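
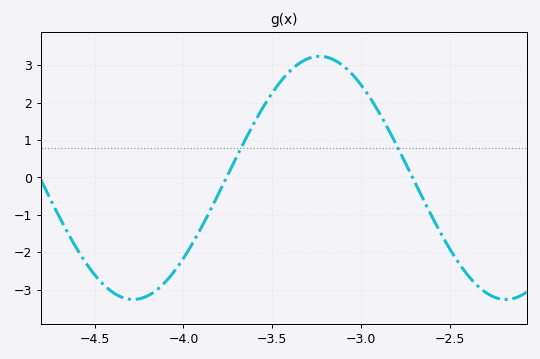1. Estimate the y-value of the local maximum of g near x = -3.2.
3.2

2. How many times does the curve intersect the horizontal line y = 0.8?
2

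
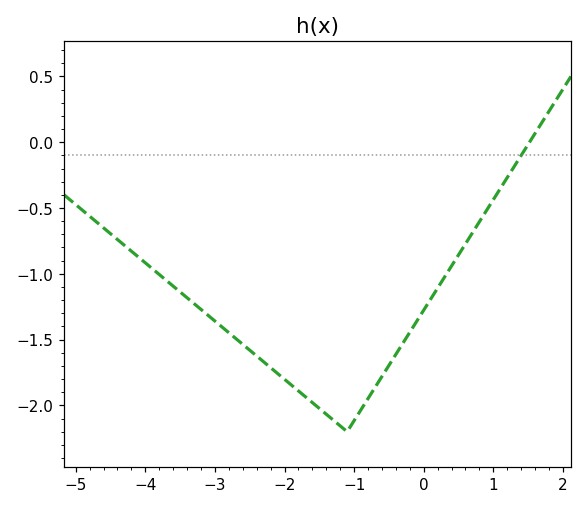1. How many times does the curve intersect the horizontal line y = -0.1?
1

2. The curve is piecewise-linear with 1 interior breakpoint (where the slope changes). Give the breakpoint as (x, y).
(-1.1, -2.2)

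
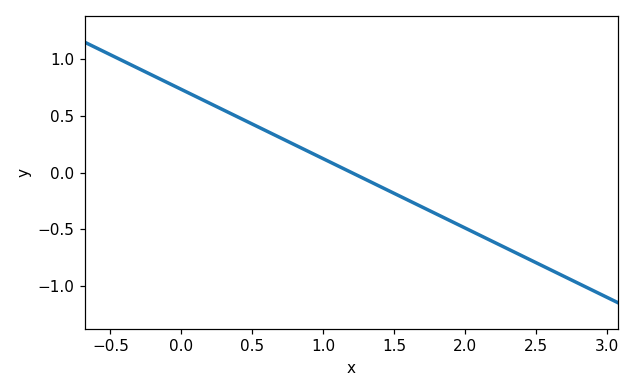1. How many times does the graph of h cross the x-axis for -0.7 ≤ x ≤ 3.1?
1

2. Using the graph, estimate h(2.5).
-0.8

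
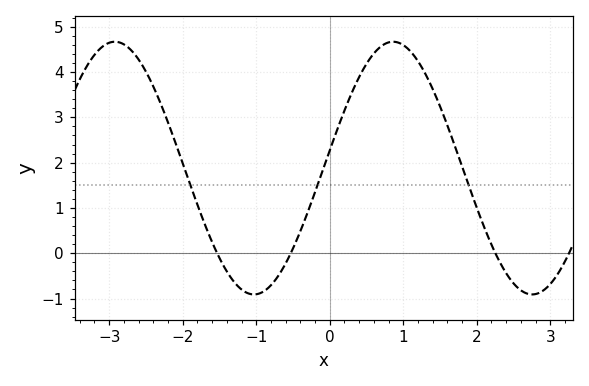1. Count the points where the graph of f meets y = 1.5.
3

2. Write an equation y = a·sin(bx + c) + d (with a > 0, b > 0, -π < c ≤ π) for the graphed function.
y = 2.79sin(1.7x + 0.14) + 1.88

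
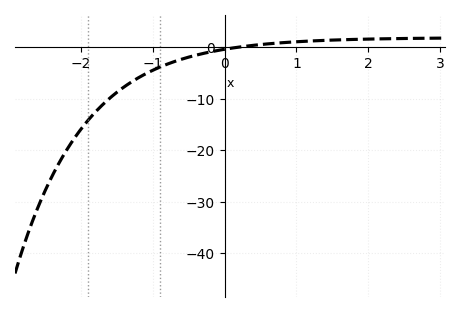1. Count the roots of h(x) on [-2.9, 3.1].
1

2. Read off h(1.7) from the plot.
1.43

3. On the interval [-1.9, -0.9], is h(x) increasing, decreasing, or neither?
increasing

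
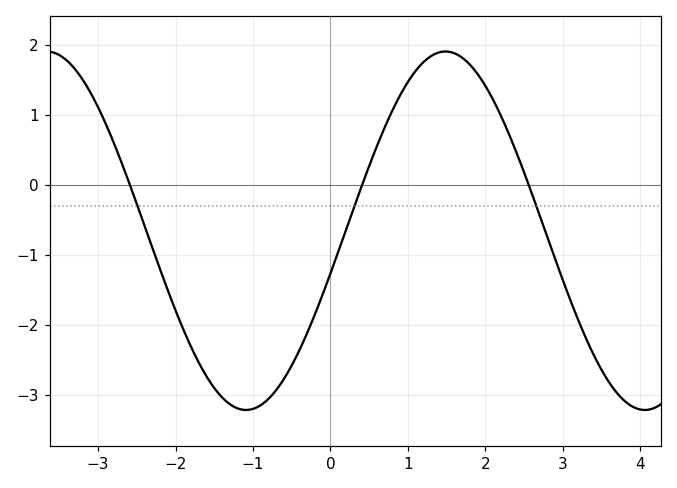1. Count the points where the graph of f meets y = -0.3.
3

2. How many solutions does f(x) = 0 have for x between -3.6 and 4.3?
3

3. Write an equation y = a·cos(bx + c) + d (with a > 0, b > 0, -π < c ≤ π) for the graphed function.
y = 2.56cos(1.22x - 1.81) - 0.66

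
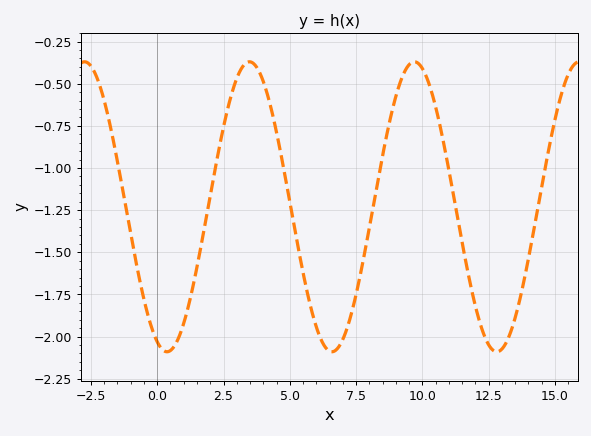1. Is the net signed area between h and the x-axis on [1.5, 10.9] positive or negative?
negative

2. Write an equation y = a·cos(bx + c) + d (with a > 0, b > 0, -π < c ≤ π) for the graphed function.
y = 0.86cos(1x + 2.8) - 1.23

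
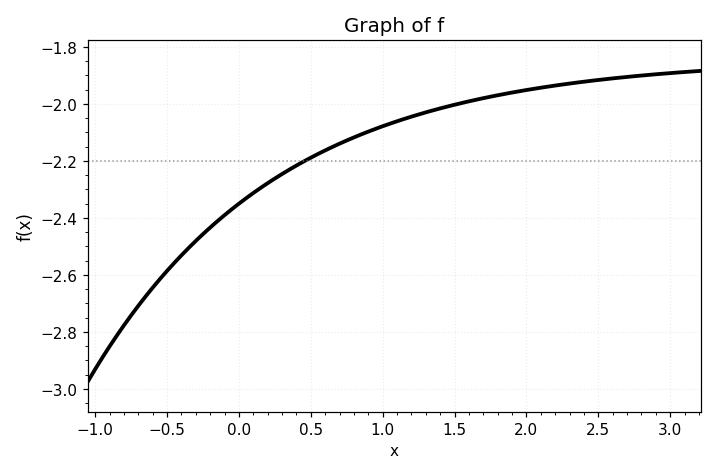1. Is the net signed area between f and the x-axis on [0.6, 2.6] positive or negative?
negative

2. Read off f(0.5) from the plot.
-2.18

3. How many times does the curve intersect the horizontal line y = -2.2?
1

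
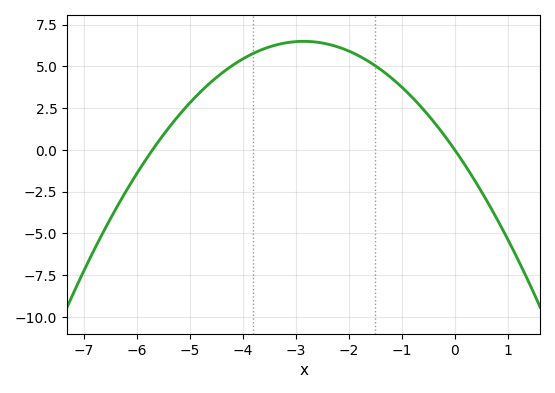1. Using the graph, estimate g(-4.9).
3.14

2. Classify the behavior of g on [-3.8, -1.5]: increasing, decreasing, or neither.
neither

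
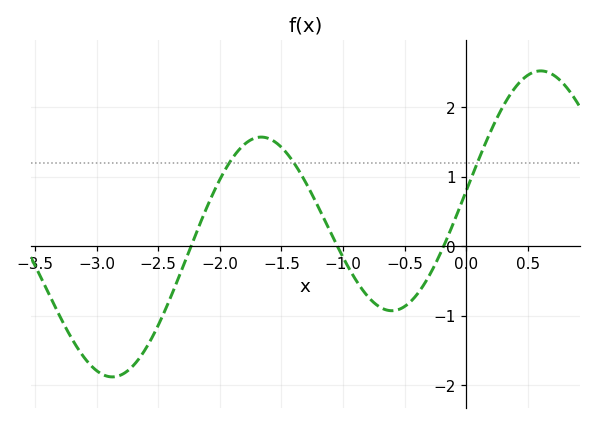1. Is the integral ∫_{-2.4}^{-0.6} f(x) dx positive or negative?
positive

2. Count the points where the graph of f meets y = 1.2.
3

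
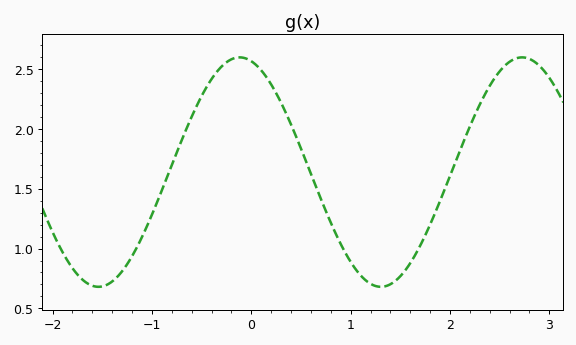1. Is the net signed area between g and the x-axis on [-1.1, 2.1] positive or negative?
positive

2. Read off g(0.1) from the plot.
2.49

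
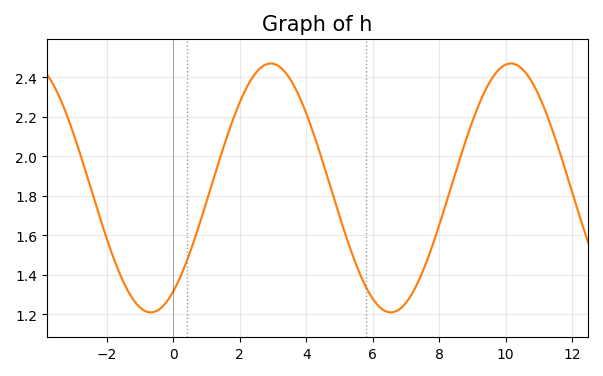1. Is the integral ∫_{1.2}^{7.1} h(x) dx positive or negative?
positive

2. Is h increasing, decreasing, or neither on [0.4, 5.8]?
neither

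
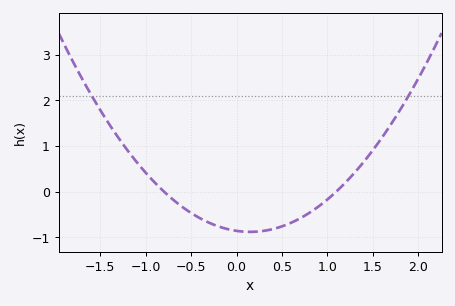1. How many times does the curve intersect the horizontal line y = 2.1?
2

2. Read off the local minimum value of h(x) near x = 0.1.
-0.884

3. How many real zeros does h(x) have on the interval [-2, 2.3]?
2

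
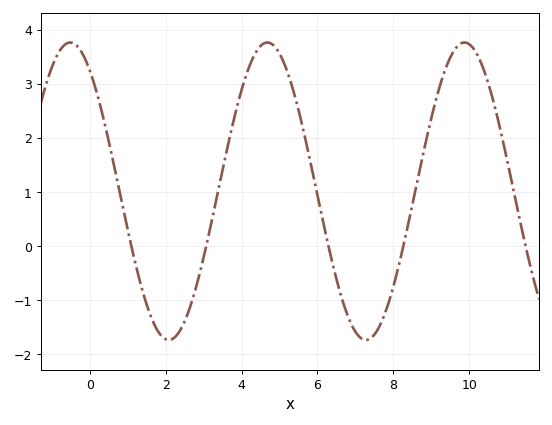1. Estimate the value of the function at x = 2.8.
-0.8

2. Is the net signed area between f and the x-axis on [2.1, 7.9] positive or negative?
positive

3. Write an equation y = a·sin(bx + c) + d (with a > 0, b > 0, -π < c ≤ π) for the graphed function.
y = 2.75sin(1.2x + 2.2) + 1.01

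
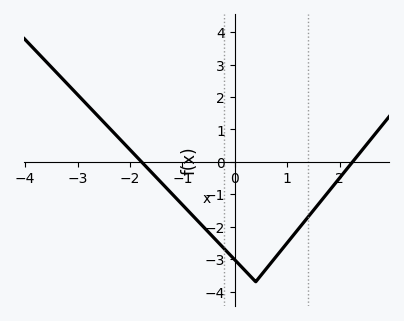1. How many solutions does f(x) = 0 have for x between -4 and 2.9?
2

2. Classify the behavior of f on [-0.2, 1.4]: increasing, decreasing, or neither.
neither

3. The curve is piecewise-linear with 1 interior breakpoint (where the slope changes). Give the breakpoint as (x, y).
(0.4, -3.7)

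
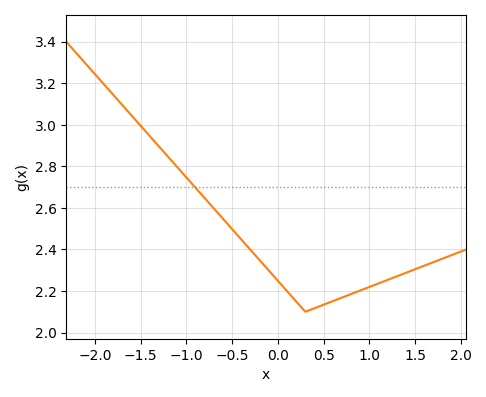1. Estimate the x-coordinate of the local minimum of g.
0.301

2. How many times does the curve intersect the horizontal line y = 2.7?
1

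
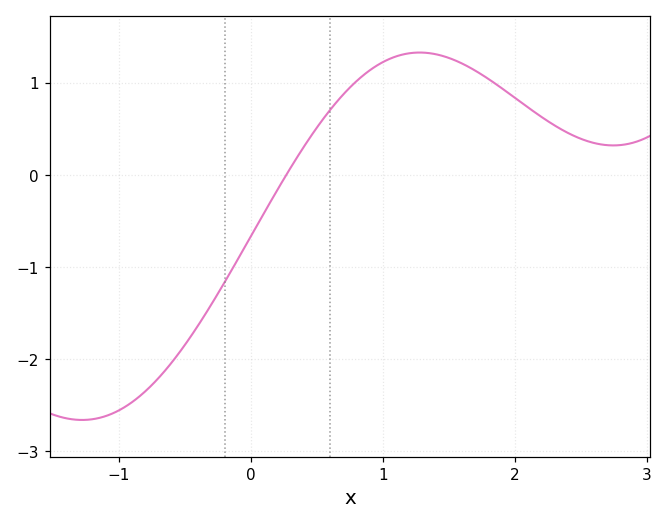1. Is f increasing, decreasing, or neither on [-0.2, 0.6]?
increasing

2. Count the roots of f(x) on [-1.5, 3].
1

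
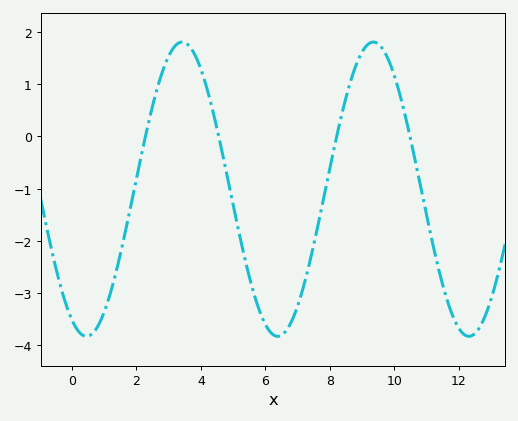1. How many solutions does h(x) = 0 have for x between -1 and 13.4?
4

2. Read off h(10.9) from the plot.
-1.23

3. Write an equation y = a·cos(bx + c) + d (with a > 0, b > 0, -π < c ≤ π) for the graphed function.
y = 2.82cos(1.06x + 2.66) - 1.01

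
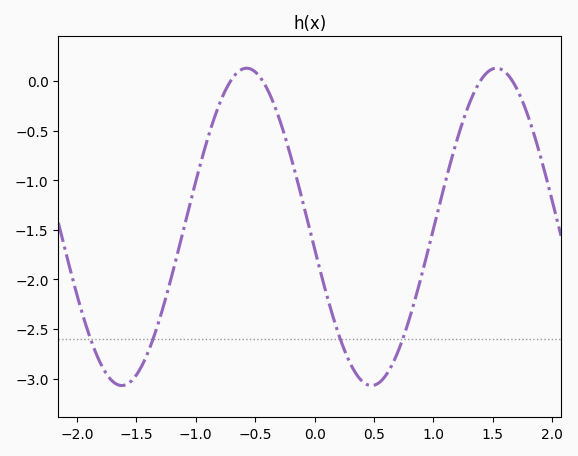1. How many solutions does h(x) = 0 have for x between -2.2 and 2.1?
4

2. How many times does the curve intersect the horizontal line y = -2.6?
4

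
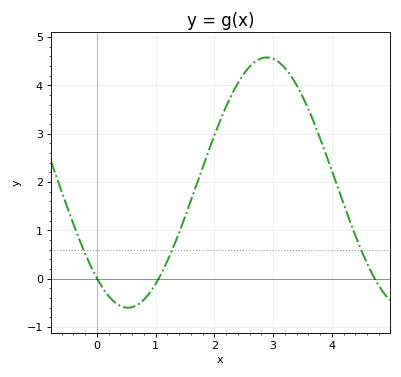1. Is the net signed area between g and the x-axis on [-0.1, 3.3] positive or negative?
positive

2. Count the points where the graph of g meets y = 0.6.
3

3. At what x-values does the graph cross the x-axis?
0, 1, 4.7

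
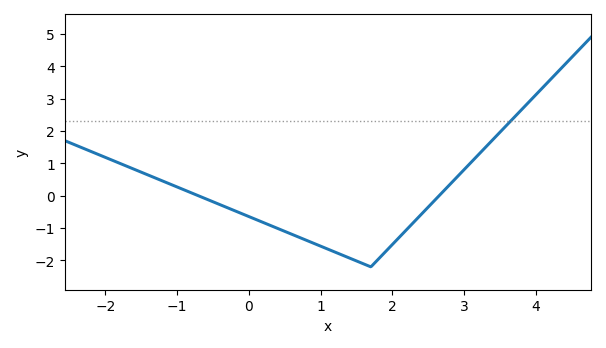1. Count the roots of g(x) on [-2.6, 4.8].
2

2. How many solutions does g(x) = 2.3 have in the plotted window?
1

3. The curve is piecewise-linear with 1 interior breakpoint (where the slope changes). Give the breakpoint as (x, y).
(1.7, -2.2)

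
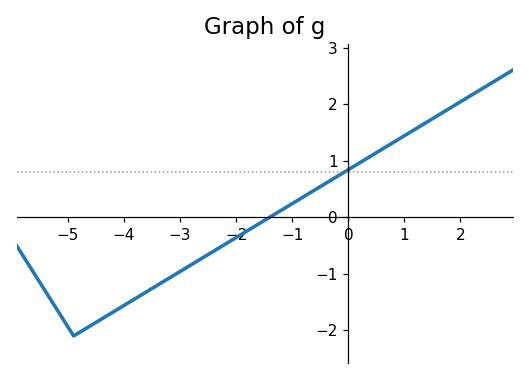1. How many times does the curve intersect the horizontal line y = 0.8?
1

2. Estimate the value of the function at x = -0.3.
0.7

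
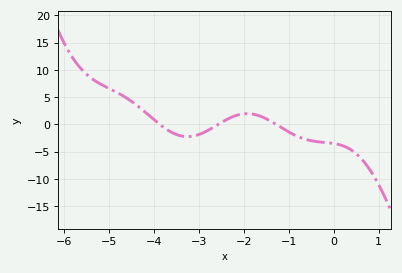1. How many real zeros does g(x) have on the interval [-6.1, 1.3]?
3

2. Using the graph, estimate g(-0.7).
-2.53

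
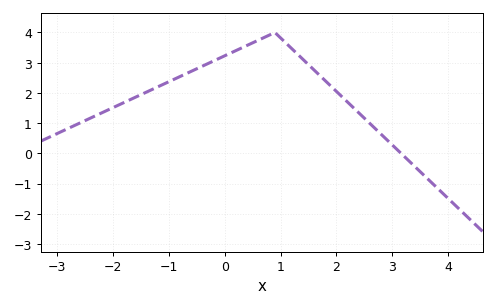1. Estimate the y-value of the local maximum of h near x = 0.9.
4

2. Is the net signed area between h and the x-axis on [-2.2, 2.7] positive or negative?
positive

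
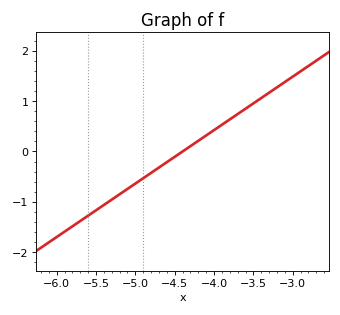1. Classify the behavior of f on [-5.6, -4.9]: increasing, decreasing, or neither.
increasing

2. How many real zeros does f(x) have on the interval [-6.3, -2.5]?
1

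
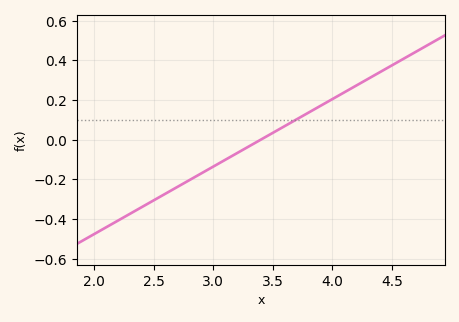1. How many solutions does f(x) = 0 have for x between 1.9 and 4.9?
1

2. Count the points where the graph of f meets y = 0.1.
1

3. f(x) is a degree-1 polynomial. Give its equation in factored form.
y = 0.34(x - 3.4)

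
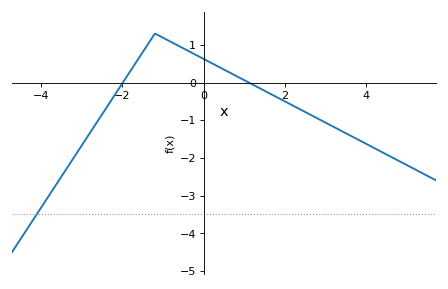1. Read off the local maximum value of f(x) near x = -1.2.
1.3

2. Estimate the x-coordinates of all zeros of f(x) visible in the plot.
-1.99, 1.11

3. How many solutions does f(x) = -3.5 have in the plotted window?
1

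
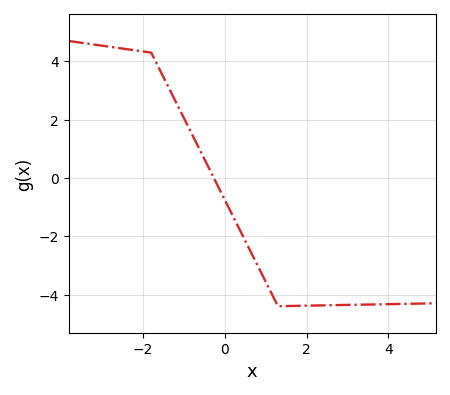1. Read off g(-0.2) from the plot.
-0.2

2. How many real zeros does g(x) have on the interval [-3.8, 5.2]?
1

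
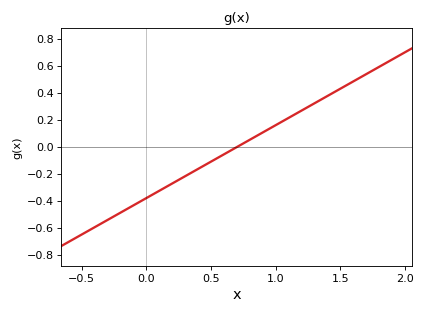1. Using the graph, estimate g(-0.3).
-0.54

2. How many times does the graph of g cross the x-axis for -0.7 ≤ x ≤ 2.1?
1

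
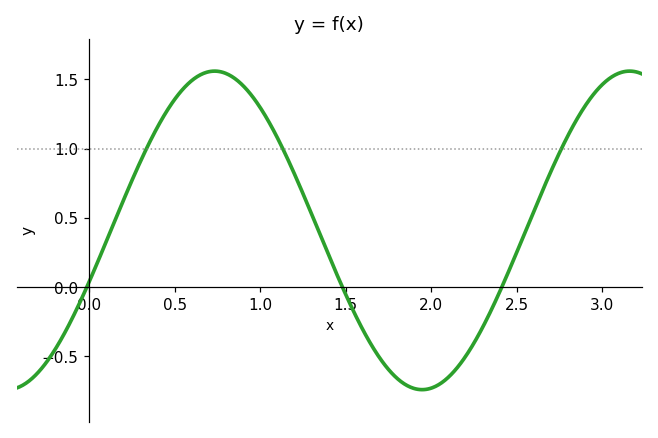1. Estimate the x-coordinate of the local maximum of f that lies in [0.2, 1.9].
0.75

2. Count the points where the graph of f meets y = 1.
3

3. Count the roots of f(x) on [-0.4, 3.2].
3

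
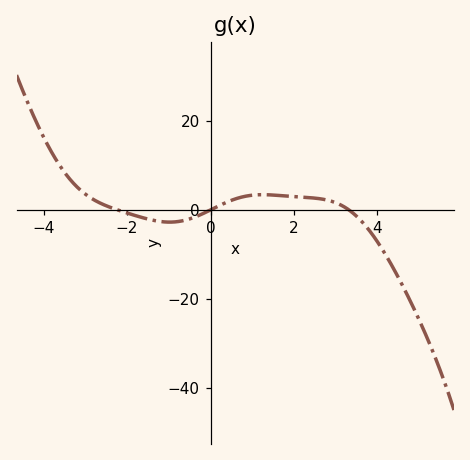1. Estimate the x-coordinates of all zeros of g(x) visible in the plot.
-2.2, 0, 3.4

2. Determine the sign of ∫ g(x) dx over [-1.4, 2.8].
positive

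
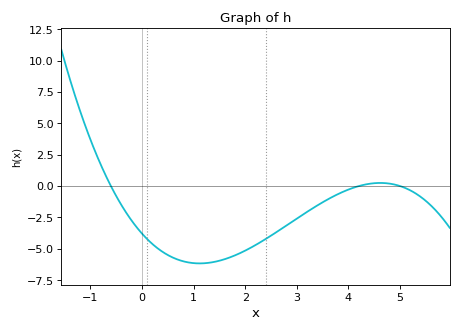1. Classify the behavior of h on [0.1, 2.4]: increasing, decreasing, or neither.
neither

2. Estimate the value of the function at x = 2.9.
-2.8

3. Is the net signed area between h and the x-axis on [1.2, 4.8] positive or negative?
negative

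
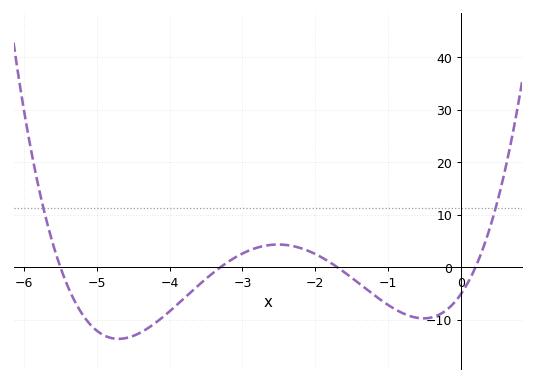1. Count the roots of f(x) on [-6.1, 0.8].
4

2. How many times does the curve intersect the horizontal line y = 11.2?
2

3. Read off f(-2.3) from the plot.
3.98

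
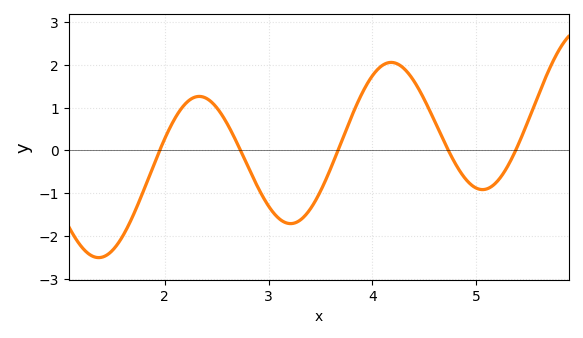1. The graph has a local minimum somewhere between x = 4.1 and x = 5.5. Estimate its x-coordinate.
5.1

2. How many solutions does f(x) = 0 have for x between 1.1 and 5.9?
5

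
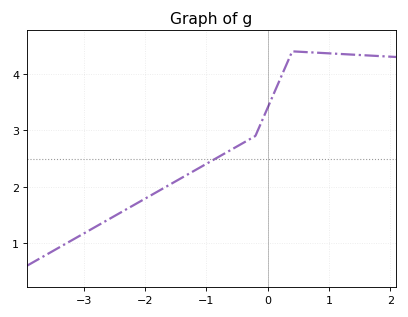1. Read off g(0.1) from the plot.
3.6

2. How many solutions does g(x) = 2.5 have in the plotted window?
1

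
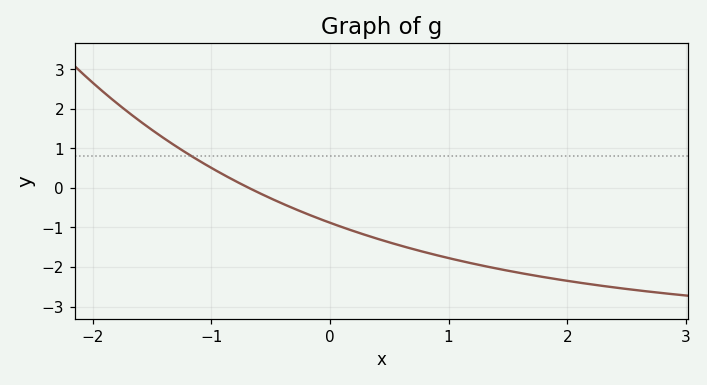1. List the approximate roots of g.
-0.683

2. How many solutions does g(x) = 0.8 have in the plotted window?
1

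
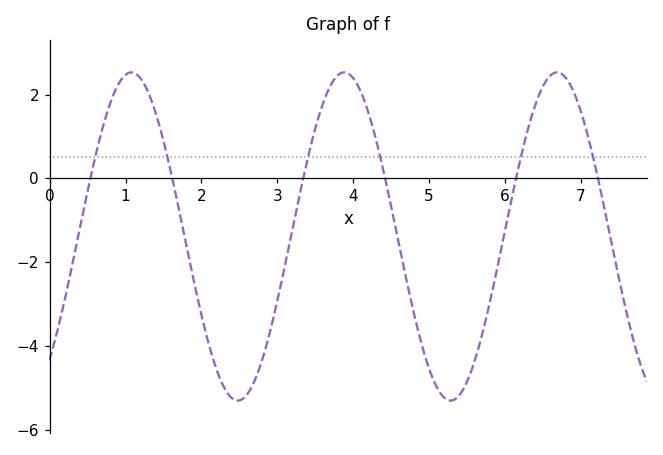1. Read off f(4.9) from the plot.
-3.95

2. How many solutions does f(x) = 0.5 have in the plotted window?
6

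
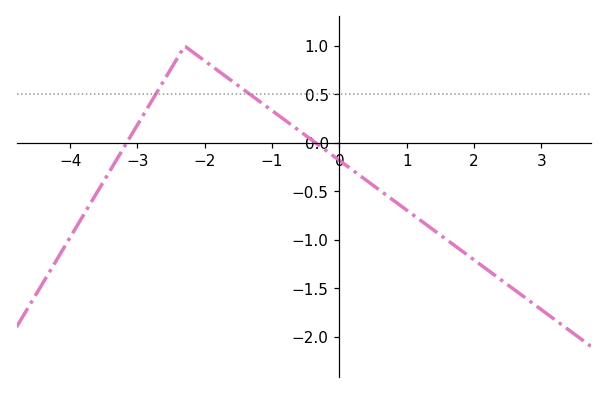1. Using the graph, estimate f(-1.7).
0.7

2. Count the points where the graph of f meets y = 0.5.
2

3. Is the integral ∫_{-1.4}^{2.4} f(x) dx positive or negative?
negative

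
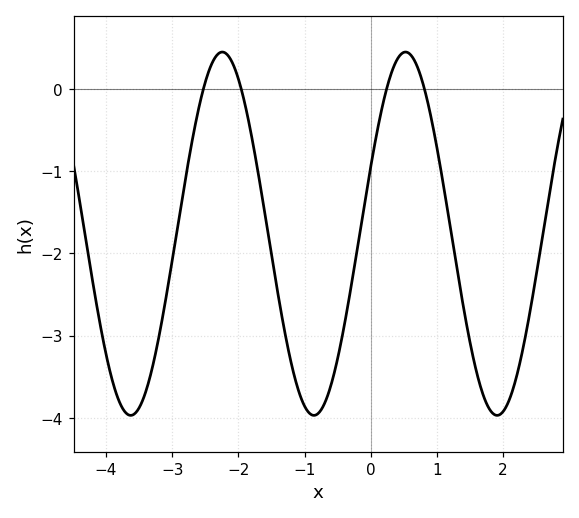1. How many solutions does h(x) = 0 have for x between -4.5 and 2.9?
4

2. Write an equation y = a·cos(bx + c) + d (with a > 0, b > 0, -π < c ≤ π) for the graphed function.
y = 2.21cos(2.3x - 1.2) - 1.76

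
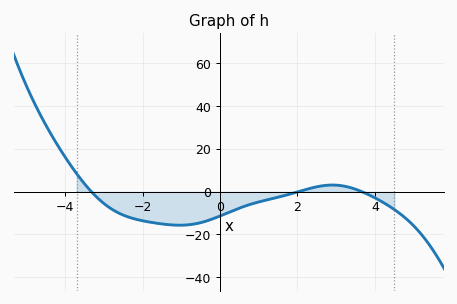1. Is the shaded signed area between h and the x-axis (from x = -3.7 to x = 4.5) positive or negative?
negative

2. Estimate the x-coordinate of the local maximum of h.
2.9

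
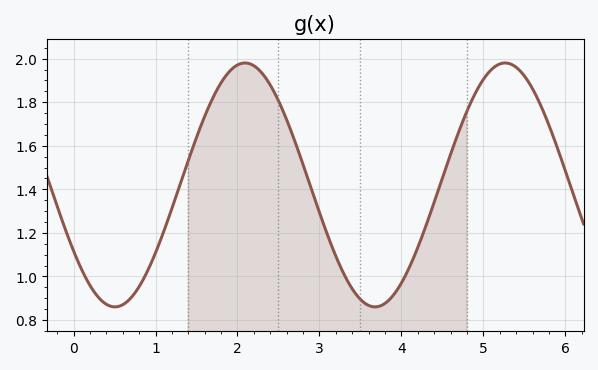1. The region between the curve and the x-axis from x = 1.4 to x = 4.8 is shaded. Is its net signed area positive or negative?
positive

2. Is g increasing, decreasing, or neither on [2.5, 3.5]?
decreasing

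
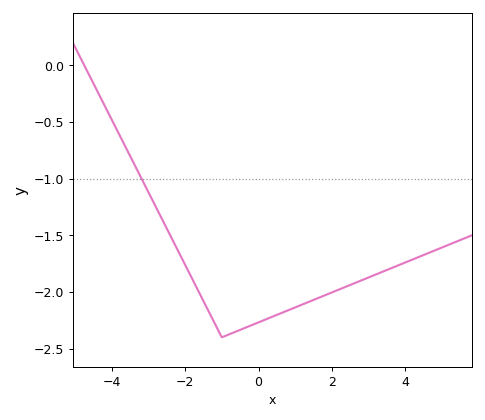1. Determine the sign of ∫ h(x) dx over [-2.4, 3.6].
negative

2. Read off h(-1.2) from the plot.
-2.25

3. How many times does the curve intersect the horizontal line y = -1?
1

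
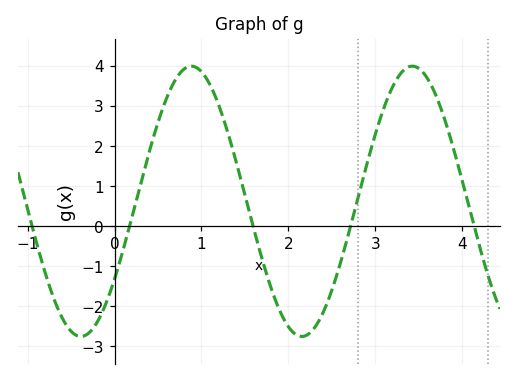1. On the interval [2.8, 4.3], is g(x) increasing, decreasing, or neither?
neither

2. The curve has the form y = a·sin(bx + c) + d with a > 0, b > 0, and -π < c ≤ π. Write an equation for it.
y = 3.37sin(2.5x - 0.61) + 0.62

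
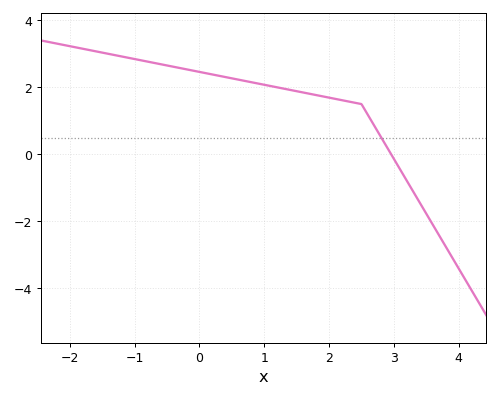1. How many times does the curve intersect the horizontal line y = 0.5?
1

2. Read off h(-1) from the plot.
2.84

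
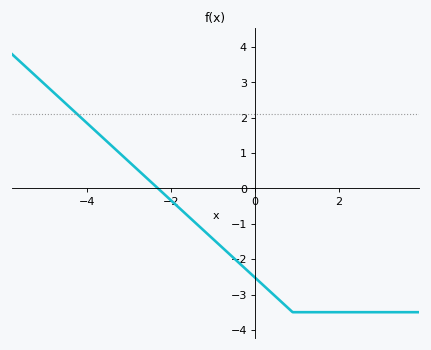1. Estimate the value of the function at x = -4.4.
2.3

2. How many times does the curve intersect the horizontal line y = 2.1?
1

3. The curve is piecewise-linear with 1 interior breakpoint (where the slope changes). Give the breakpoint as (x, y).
(0.9, -3.5)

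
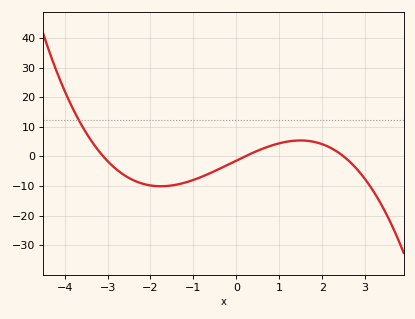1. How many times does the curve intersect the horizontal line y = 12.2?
1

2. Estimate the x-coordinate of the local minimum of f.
-1.76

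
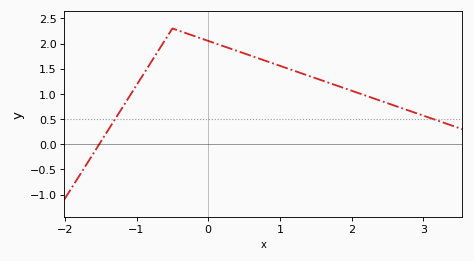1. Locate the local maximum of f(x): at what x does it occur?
-0.498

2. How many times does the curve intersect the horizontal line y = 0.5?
2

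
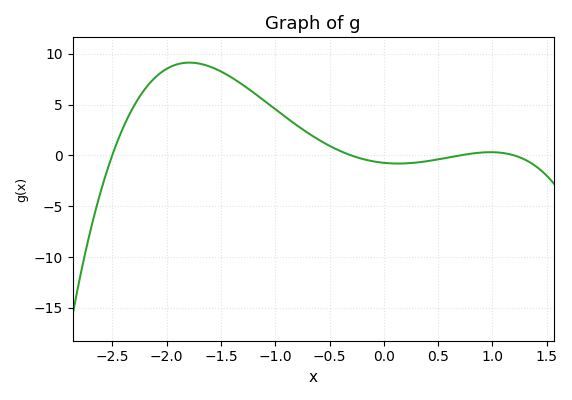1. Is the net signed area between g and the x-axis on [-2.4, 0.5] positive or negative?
positive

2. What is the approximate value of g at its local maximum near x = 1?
0.318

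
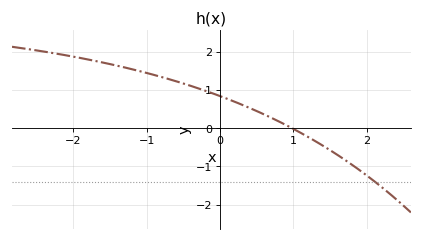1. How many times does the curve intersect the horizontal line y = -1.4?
1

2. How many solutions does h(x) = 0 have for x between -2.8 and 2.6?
1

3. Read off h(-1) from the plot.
1.4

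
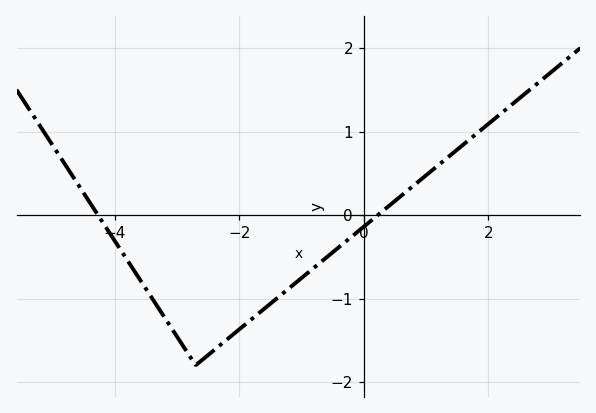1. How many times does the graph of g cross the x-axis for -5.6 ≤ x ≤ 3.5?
2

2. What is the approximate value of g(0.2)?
0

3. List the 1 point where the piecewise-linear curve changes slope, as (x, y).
(-2.7, -1.8)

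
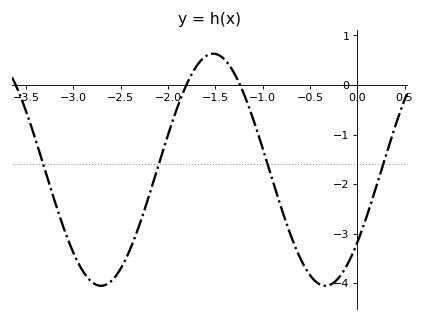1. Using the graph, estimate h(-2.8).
-4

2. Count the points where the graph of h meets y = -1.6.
4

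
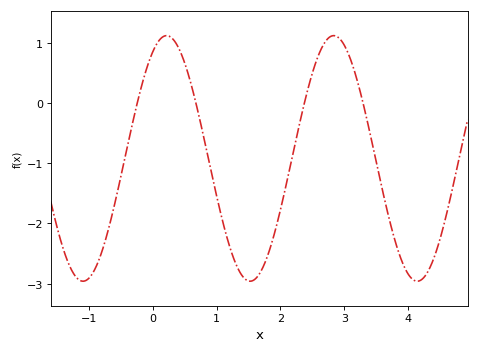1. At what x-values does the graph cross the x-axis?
-0.2, 0.7, 2.4, 3.3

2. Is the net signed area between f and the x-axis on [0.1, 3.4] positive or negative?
negative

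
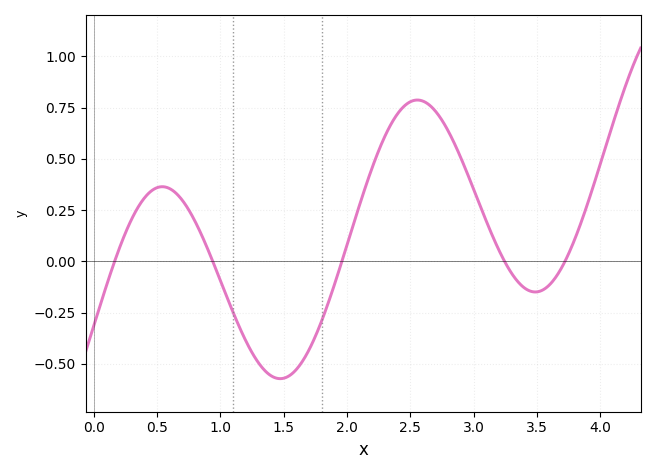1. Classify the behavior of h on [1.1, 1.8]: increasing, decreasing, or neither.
neither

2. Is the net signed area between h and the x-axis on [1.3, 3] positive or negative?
positive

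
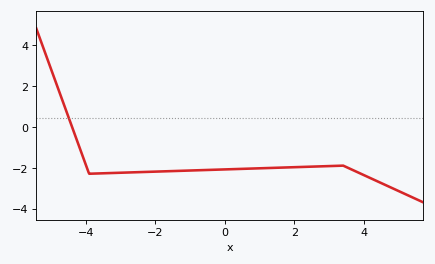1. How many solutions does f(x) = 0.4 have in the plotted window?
1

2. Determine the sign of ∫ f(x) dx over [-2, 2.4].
negative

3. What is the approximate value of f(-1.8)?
-2.18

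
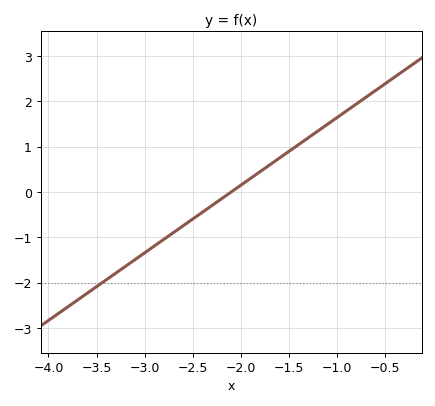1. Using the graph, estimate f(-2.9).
-1.19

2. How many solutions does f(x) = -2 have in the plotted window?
1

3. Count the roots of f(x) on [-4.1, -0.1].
1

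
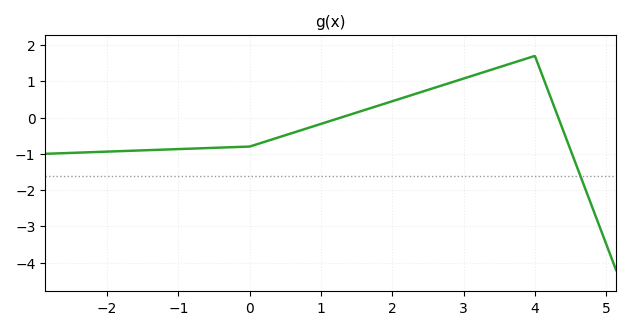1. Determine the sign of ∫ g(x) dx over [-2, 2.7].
negative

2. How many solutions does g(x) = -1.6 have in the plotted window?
1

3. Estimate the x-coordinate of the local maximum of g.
4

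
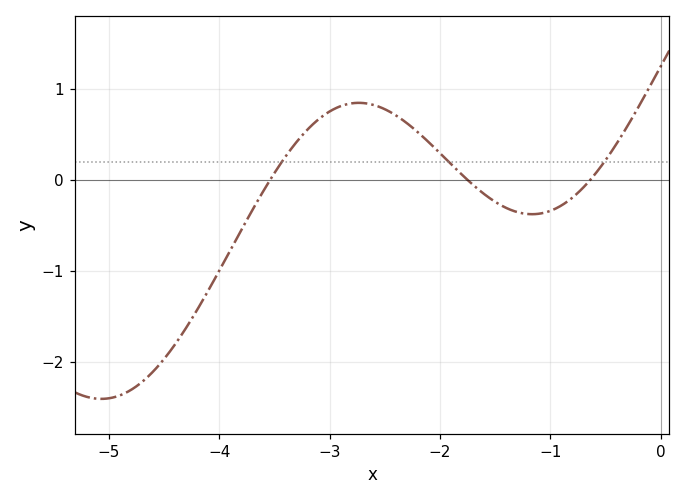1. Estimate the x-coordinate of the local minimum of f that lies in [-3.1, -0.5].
-1.17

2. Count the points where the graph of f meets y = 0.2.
3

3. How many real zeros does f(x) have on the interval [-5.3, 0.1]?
3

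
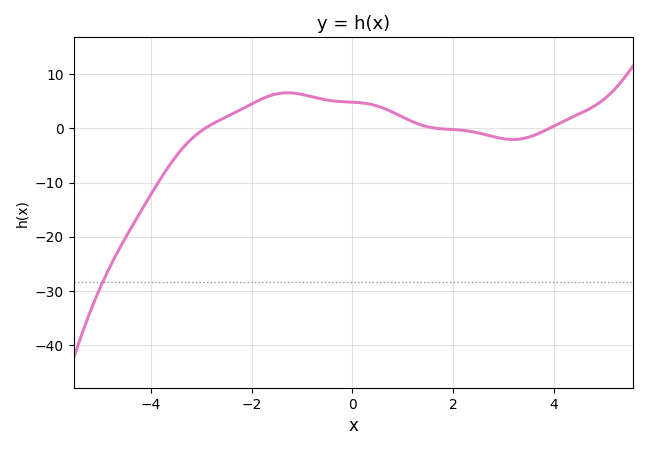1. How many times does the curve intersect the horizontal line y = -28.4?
1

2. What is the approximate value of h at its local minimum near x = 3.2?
-2.07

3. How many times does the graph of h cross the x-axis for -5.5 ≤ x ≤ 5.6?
3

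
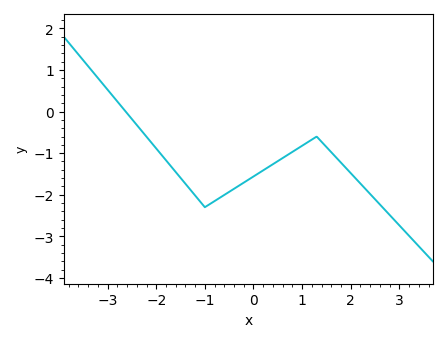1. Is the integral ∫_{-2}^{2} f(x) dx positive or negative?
negative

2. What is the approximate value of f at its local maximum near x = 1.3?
-0.6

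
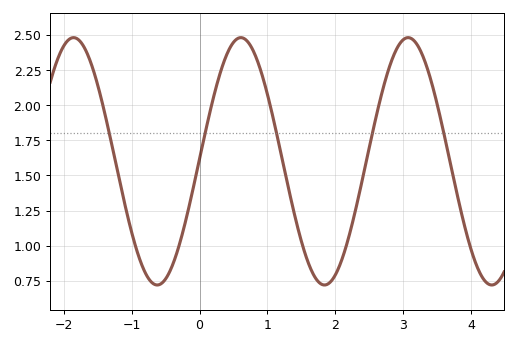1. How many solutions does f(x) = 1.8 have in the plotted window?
5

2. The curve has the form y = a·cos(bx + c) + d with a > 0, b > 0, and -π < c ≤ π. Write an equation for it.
y = 0.88cos(2.5x - 1.6) + 1.6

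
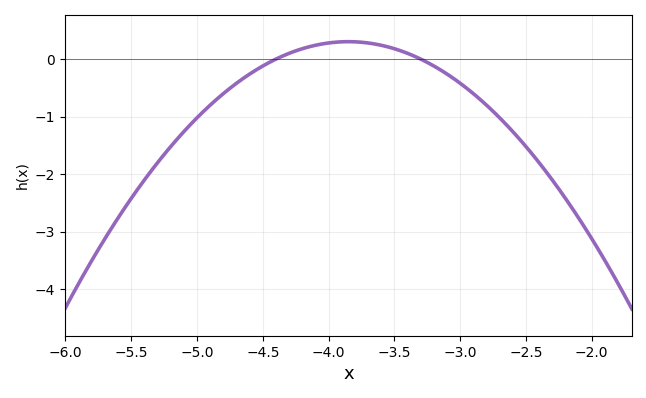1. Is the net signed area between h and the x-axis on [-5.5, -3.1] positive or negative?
negative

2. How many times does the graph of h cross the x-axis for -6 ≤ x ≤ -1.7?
2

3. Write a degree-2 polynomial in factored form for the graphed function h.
y = -1(x + 4.4)(x + 3.3)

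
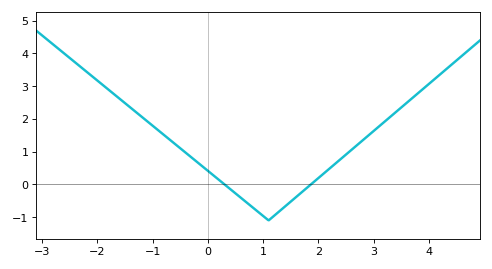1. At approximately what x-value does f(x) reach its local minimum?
1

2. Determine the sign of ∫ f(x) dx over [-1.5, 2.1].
positive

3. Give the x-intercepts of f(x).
0.4, 1.8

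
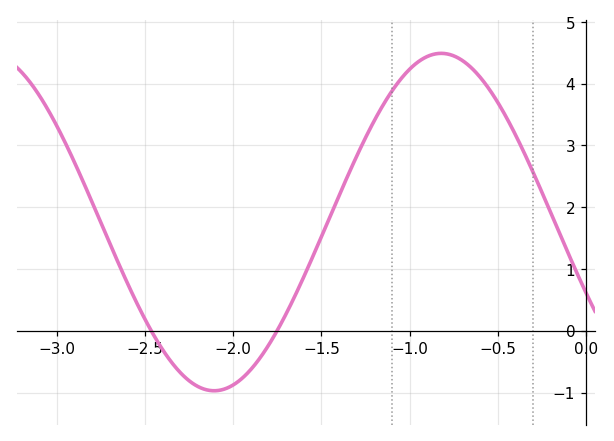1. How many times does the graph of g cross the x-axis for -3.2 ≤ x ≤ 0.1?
2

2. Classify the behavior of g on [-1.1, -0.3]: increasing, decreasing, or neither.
neither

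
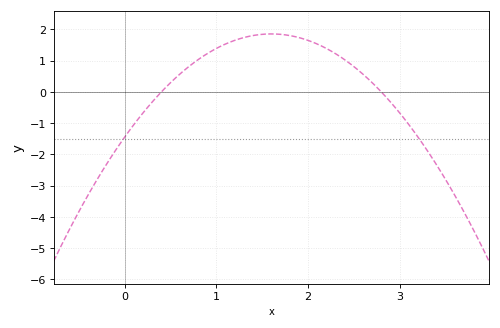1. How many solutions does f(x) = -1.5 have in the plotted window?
2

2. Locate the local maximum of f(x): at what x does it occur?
1.6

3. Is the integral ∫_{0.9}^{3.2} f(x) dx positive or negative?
positive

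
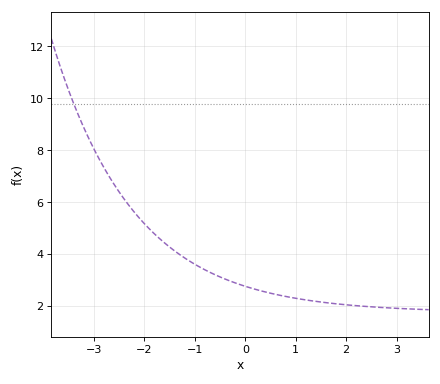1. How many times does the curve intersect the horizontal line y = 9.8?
1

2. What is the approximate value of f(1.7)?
2.11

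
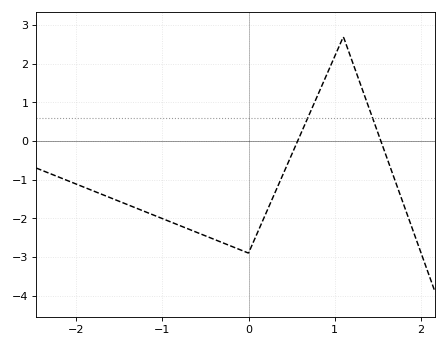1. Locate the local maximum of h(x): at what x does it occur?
1.1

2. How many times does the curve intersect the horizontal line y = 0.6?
2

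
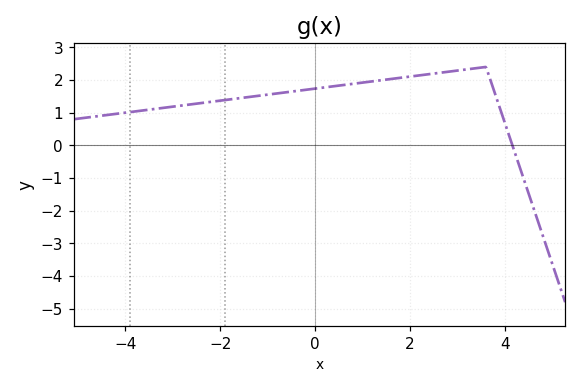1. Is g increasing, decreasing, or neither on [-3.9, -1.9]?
increasing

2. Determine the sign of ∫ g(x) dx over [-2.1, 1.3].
positive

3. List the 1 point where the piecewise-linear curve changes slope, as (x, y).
(3.6, 2.4)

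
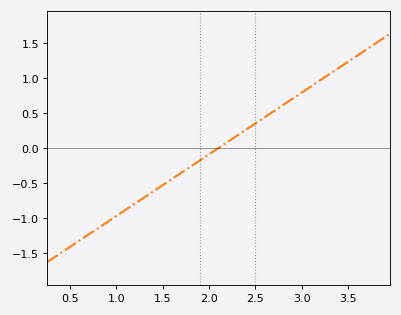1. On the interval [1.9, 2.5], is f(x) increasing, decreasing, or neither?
increasing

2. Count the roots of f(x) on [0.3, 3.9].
1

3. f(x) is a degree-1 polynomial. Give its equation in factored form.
y = 0.88(x - 2.1)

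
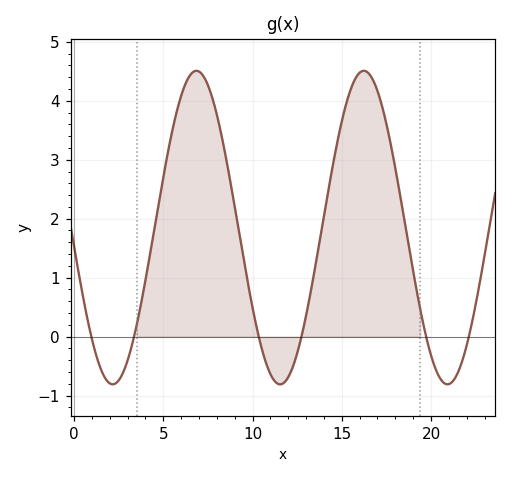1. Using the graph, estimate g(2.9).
-0.5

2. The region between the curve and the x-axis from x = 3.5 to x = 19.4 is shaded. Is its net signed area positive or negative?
positive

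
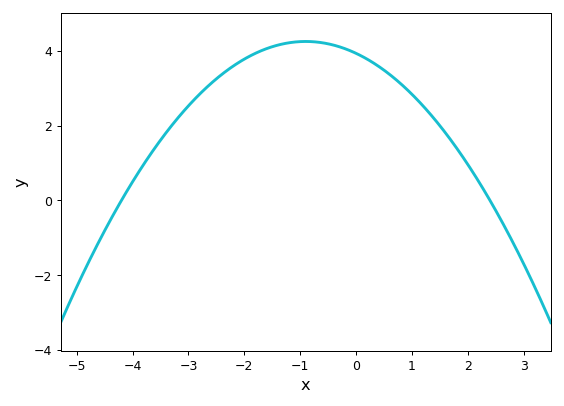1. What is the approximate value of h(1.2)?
2.6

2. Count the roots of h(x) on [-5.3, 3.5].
2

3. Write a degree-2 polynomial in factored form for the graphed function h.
y = -0.39(x + 4.2)(x - 2.4)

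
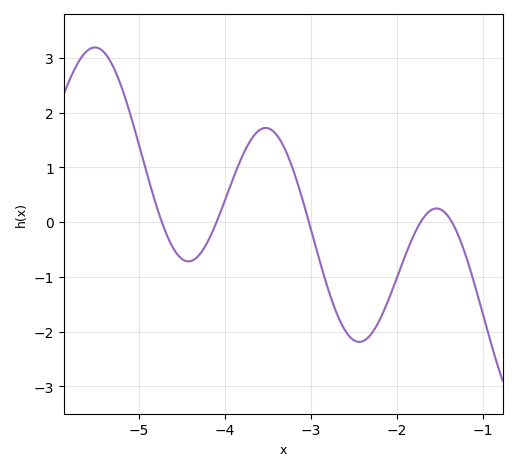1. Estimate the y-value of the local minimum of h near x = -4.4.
-0.7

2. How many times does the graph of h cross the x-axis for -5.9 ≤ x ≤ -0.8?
5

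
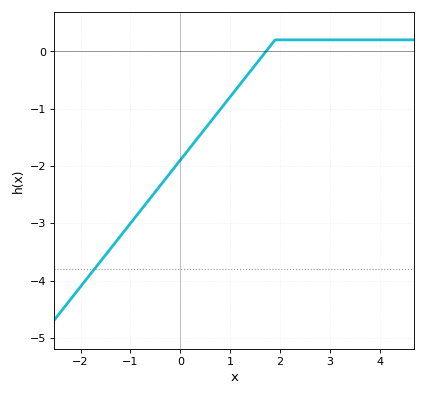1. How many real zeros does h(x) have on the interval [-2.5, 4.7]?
1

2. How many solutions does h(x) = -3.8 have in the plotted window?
1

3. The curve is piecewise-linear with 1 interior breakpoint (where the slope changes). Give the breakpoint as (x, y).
(1.9, 0.2)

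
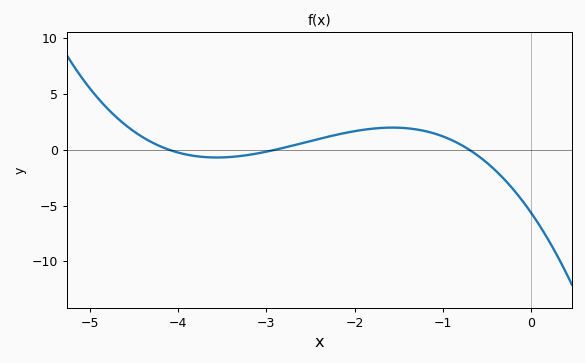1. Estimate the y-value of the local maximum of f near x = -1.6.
2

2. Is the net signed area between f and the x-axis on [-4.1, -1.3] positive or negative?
positive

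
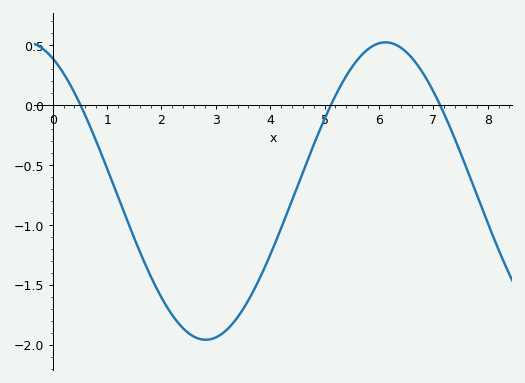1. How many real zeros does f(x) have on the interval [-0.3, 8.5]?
3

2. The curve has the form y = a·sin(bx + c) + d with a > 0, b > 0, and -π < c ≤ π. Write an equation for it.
y = 1.24sin(0.95x + 2.04) - 0.72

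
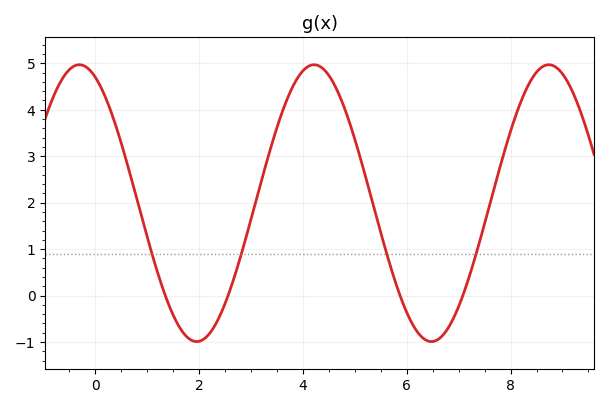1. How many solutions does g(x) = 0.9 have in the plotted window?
4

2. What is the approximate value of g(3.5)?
3.6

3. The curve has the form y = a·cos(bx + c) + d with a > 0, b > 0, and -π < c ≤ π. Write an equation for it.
y = 2.98cos(1.4x + 0.42) + 1.99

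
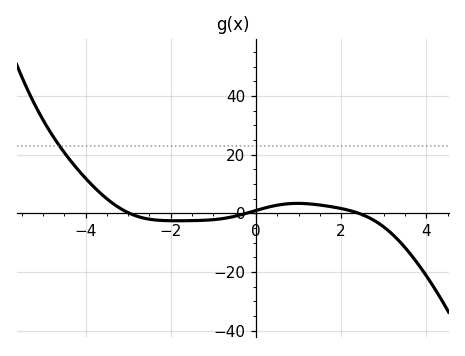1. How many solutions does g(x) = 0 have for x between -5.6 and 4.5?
3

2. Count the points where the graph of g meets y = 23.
1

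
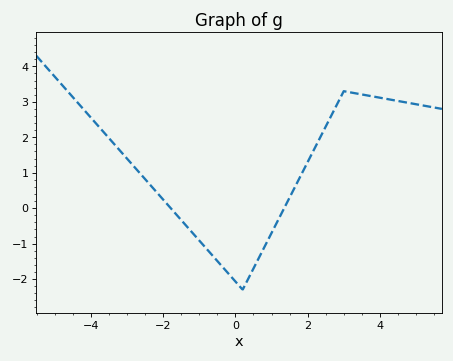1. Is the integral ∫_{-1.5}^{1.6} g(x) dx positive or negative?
negative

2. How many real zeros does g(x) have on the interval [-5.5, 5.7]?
2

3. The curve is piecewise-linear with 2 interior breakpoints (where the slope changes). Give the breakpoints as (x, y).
(0.2, -2.3); (3, 3.3)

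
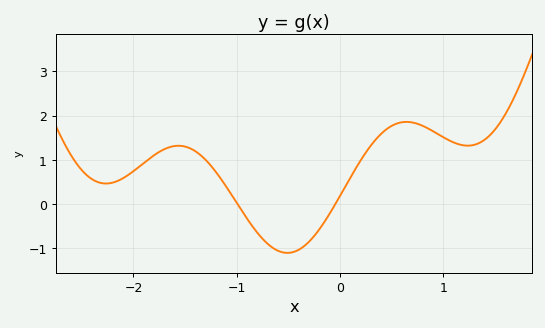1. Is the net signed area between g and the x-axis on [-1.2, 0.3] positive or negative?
negative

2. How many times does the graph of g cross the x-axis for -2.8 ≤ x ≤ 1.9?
2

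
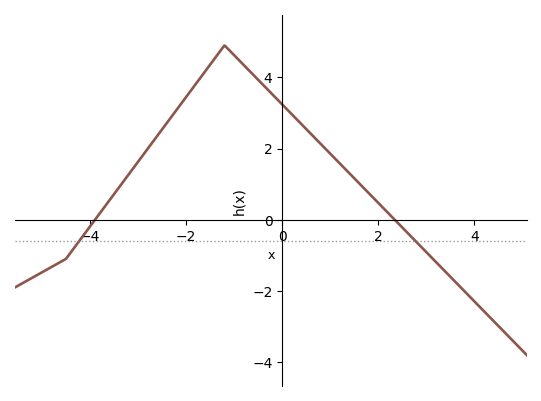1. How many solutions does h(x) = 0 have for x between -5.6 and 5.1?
2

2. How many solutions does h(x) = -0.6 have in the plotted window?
2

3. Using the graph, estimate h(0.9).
2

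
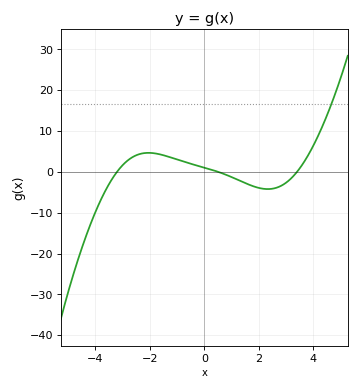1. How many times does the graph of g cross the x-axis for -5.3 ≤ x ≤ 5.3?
3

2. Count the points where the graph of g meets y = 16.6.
1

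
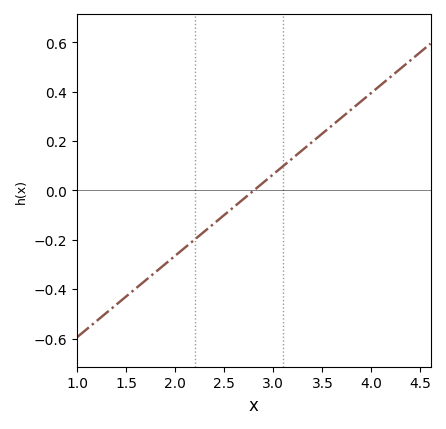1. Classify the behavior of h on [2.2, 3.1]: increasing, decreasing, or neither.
increasing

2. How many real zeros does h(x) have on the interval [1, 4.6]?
1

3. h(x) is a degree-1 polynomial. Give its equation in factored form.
y = 0.33(x - 2.8)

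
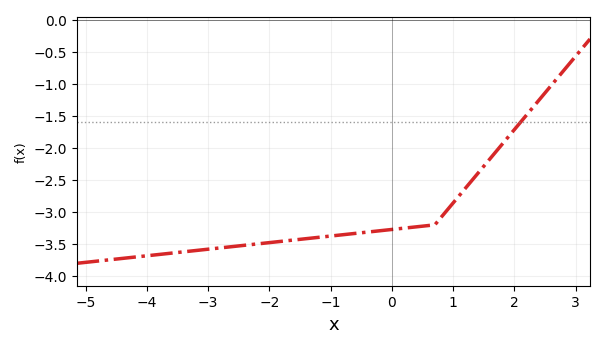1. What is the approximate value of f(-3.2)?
-3.6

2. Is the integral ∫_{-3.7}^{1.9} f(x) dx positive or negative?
negative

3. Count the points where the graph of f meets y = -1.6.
1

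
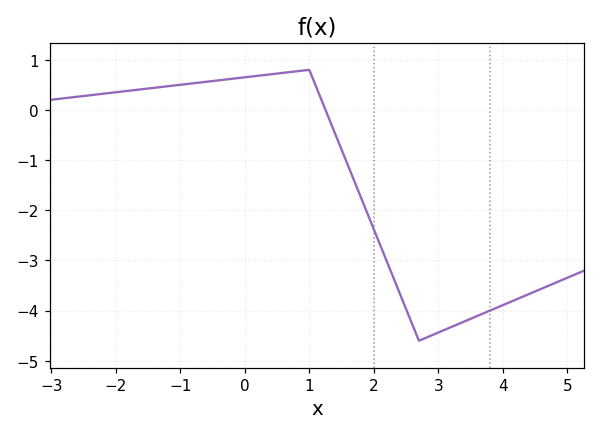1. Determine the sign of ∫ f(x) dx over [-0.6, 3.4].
negative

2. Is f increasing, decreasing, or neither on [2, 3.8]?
neither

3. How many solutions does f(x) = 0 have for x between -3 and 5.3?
1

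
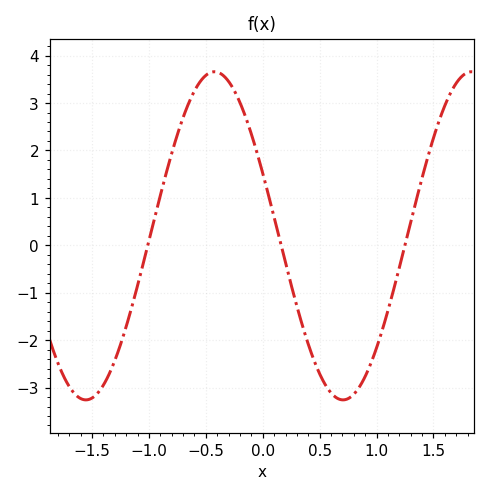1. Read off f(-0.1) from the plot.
2.3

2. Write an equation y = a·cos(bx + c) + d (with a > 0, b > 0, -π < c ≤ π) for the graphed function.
y = 3.46cos(2.8x + 1.2) + 0.2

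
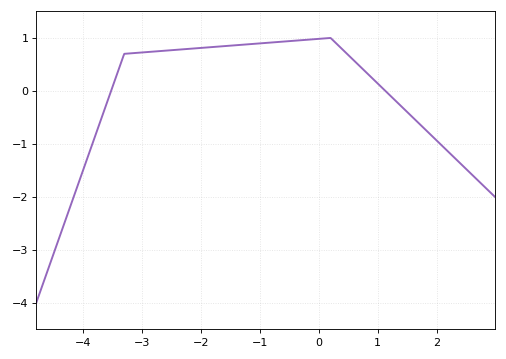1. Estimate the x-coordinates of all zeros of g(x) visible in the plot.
-3.52, 1.13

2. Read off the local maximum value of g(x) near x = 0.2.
1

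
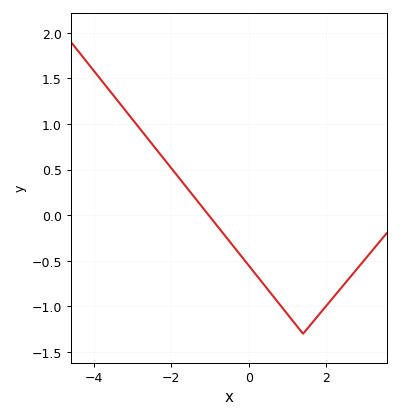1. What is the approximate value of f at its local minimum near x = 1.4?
-1.3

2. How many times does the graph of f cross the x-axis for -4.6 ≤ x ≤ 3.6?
1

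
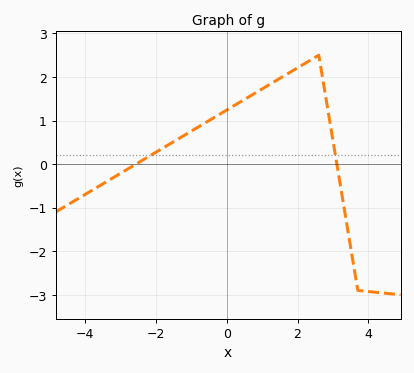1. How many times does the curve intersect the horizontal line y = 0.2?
2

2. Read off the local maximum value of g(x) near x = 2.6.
2.5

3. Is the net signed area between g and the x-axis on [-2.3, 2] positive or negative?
positive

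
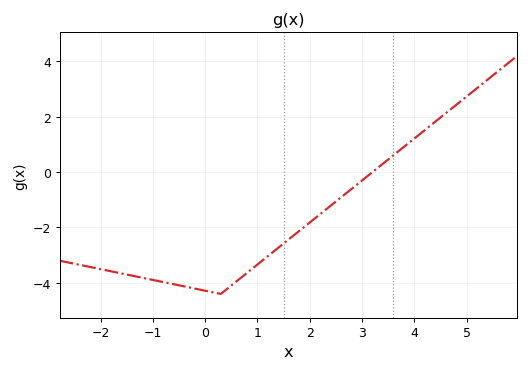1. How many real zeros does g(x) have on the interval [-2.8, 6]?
1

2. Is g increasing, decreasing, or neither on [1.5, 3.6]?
increasing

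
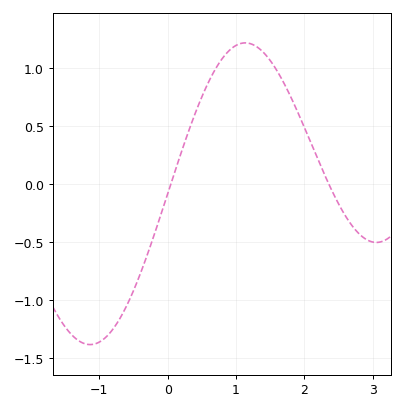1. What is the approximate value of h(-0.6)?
-1.05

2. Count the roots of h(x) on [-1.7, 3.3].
2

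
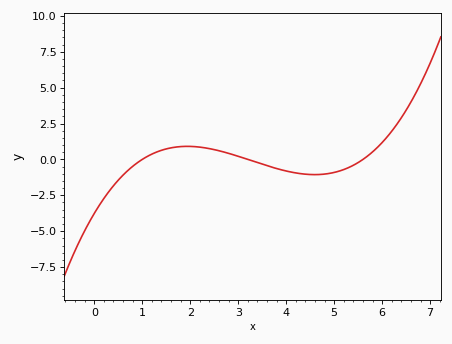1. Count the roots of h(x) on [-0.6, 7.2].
3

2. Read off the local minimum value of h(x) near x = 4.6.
-1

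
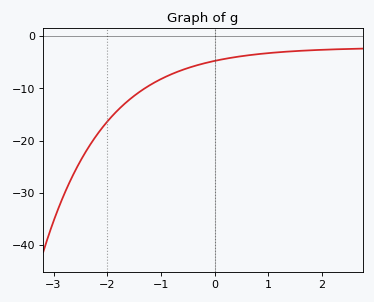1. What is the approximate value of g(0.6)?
-3.72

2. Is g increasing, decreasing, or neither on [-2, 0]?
increasing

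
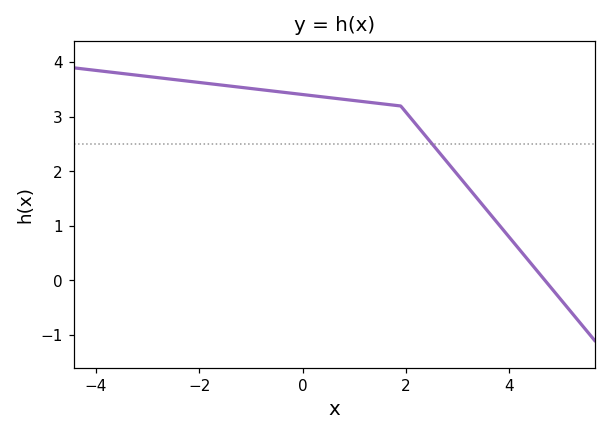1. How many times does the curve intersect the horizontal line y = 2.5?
1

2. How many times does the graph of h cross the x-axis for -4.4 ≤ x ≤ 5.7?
1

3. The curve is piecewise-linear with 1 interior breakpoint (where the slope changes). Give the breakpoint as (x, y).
(1.9, 3.2)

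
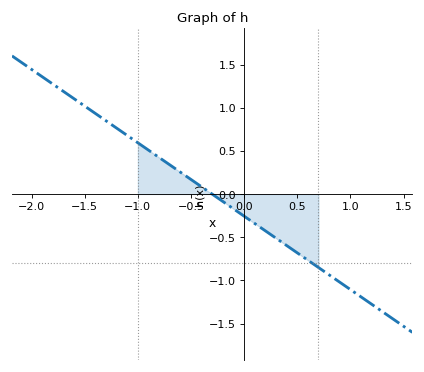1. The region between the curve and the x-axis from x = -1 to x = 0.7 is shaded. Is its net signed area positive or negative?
negative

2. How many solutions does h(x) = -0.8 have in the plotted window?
1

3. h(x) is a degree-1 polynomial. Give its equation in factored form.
y = -0.85(x + 0.3)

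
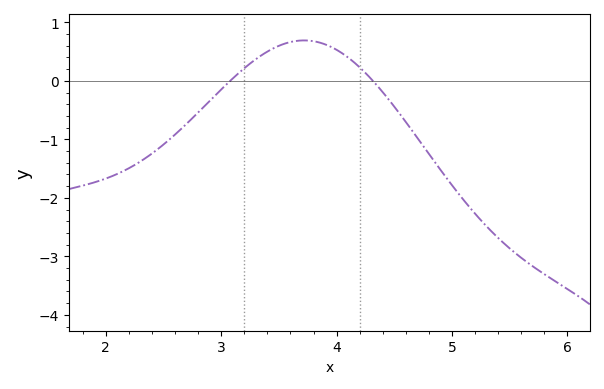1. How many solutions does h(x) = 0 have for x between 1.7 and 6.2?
2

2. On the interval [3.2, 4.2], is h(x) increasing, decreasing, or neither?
neither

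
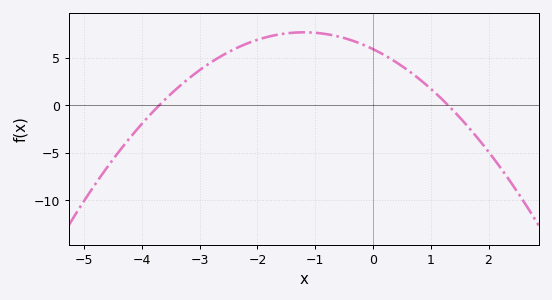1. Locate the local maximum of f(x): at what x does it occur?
-1.2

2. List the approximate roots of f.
-3.7, 1.3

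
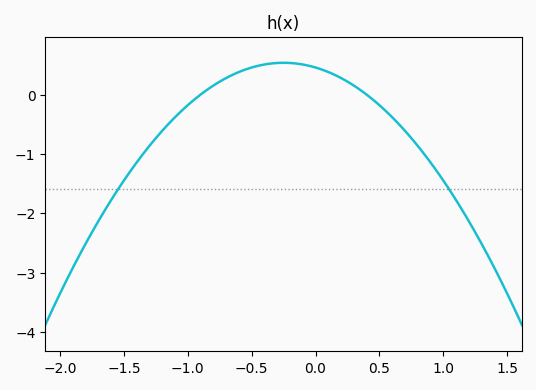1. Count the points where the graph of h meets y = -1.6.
2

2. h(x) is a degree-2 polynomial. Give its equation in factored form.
y = -1.27(x + 0.9)(x - 0.4)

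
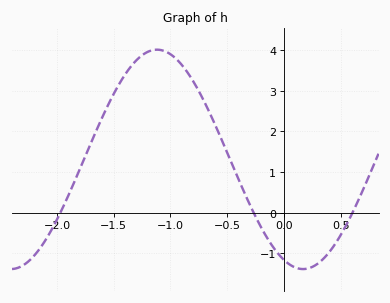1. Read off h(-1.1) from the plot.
4.01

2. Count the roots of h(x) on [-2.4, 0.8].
3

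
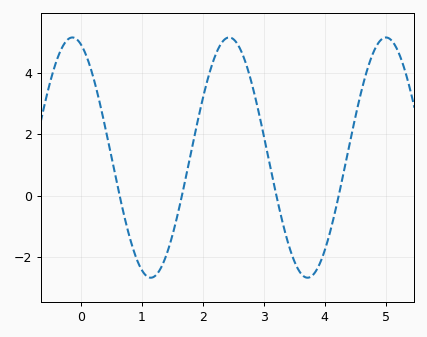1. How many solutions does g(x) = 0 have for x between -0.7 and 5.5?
4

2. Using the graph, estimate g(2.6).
4.82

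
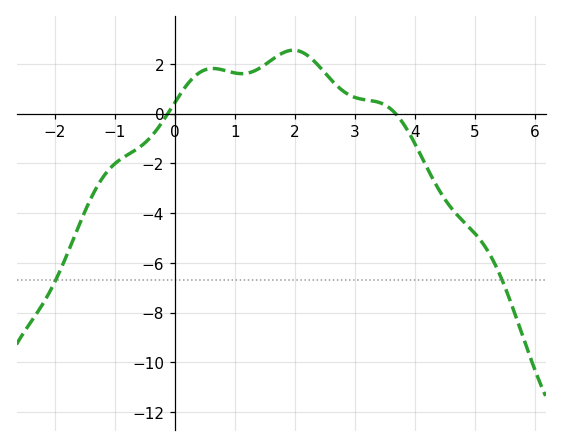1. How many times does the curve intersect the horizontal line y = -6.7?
2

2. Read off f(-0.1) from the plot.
0.065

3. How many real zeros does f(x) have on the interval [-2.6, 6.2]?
2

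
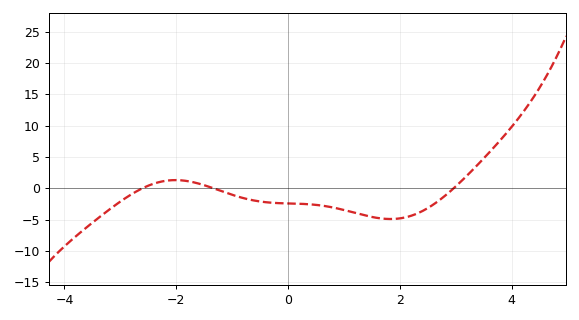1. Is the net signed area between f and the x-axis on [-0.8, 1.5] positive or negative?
negative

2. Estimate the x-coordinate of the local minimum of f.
1.83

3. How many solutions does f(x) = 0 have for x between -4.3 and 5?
3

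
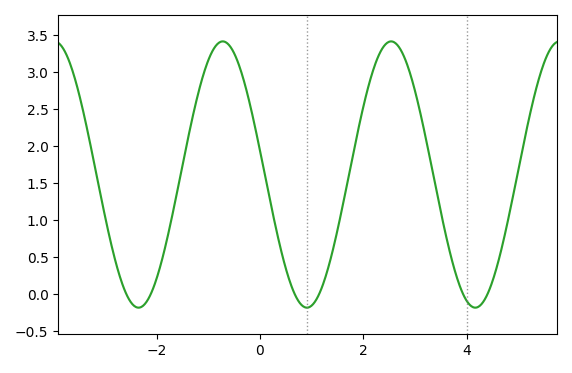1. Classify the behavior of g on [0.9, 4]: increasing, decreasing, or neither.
neither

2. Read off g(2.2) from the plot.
3.05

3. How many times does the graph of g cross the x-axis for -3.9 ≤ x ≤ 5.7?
6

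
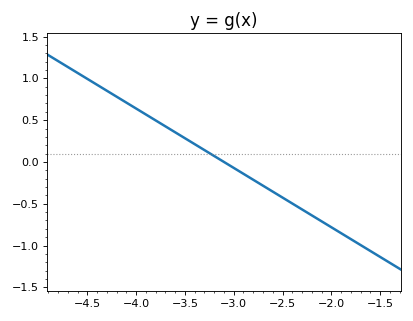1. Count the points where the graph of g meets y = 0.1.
1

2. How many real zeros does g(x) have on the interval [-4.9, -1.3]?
1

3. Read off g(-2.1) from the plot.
-0.71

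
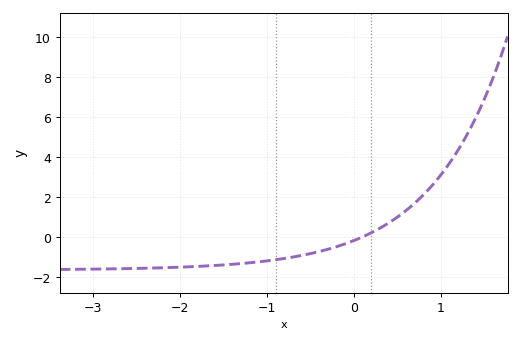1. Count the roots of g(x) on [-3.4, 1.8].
1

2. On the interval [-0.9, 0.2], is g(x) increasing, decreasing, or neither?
increasing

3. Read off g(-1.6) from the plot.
-1.4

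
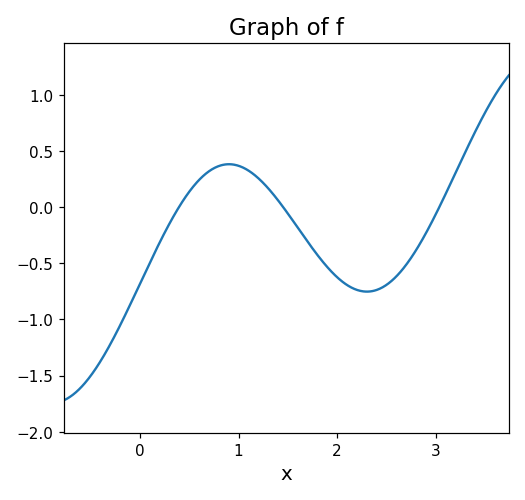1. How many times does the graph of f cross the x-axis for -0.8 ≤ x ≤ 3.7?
3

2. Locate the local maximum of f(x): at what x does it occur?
0.9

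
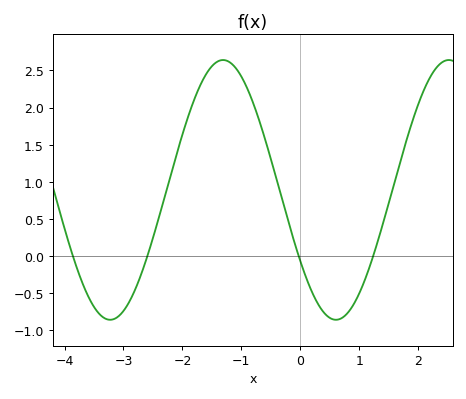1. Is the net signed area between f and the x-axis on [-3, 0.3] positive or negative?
positive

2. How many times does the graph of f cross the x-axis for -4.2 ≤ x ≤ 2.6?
4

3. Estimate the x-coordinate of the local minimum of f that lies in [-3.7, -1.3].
-3.23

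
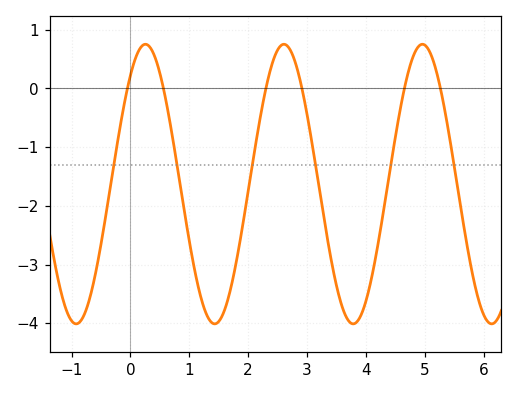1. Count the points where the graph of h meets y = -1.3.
6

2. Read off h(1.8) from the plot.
-2.9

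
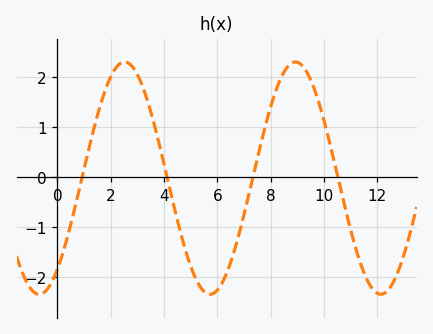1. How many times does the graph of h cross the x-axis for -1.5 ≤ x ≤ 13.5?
4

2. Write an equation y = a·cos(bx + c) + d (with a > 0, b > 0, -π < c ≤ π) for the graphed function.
y = 2.32cos(0.98x - 2.5) - 0.02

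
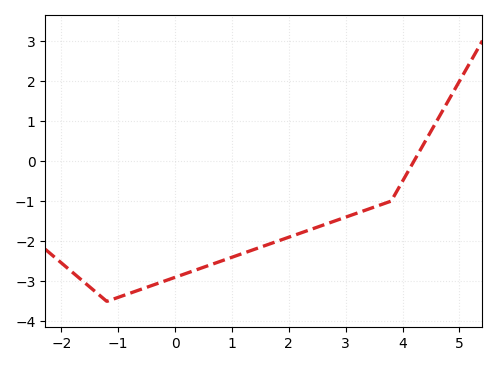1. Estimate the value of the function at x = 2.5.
-1.65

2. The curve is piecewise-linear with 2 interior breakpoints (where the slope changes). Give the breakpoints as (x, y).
(-1.2, -3.5); (3.8, -1)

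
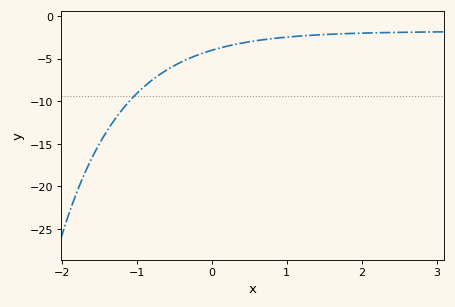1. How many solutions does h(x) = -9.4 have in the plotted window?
1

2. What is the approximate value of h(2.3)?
-1.95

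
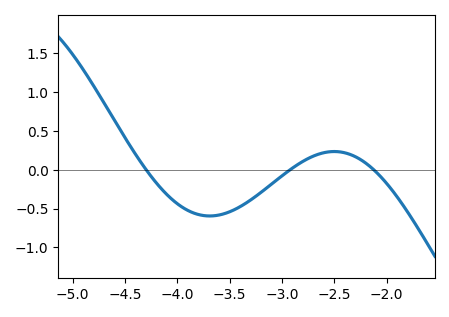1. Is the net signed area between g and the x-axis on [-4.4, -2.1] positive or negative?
negative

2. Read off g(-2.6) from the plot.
0.22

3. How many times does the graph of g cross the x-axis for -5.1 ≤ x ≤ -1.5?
3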